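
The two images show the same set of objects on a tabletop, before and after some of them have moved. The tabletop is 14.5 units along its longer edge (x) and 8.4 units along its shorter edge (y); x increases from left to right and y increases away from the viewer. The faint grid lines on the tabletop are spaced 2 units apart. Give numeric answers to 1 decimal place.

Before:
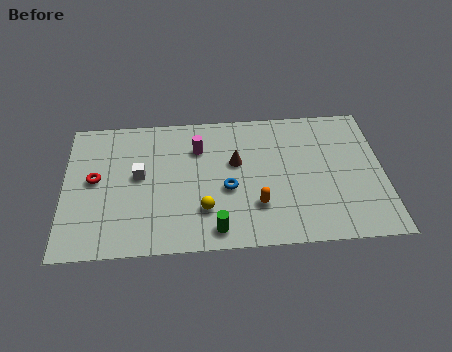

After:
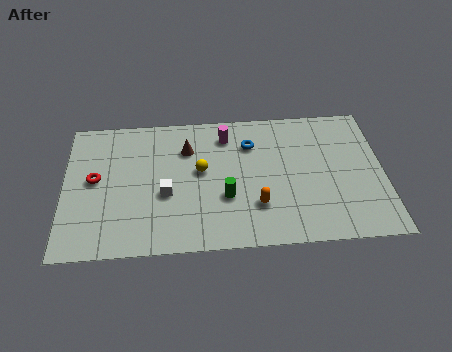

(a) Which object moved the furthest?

the blue torus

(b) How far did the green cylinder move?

2.0

The green cylinder was near (6.8, 1.1) before and (7.3, 3.0) after, so it travelled √(0.5² + 1.9²) ≈ 2.0 units.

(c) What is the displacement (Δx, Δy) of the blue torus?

(1.1, 2.7)

From the two frames, the blue torus sits at roughly (7.4, 3.5) before and (8.5, 6.2) after.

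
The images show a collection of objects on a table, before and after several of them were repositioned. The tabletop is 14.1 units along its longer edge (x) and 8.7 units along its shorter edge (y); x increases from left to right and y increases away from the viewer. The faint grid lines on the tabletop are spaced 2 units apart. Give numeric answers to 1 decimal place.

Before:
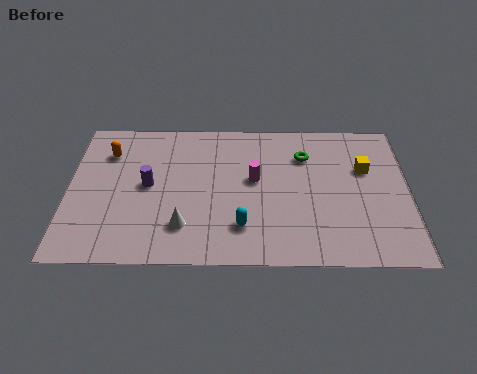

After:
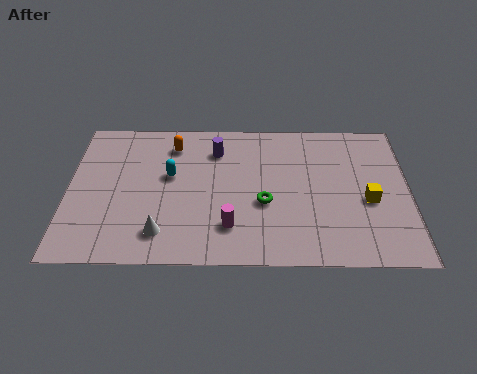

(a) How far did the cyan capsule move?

4.2

From (7.2, 2.1) to (4.2, 5.1), the cyan capsule covered √(3.0² + 3.0²) ≈ 4.2 units.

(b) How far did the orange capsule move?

2.7

From (1.6, 6.5) to (4.3, 7.0), the orange capsule covered √(2.7² + 0.5²) ≈ 2.7 units.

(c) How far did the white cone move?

1.0

The white cone moved from about (4.8, 2.1) to (3.9, 1.7), a distance of √(0.9² + 0.4²) ≈ 1.0.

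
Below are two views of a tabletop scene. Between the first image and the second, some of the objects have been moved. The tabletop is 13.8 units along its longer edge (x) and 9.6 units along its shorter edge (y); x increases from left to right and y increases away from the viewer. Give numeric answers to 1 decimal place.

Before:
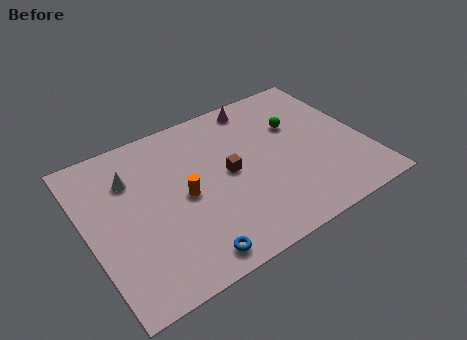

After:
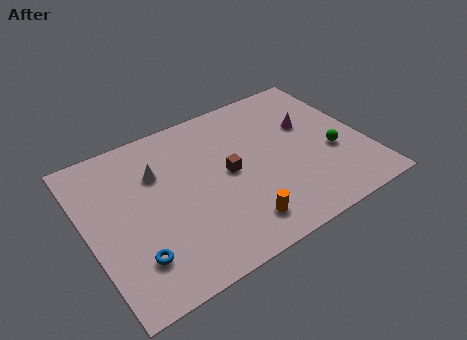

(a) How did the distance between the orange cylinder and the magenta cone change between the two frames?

+0.3

Before: roughly 5.9 units apart; after: 6.2. That's 0.3 units further apart.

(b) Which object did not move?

the brown cube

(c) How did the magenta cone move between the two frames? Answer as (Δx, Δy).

(2.2, -2.5)

The magenta cone started near (9.1, 8.5) and ended near (11.3, 6.0).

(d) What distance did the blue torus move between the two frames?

2.8

The blue torus was near (4.4, 1.1) before and (1.9, 2.3) after, so it travelled √(2.5² + 1.2²) ≈ 2.8 units.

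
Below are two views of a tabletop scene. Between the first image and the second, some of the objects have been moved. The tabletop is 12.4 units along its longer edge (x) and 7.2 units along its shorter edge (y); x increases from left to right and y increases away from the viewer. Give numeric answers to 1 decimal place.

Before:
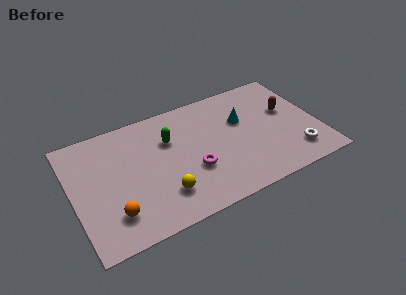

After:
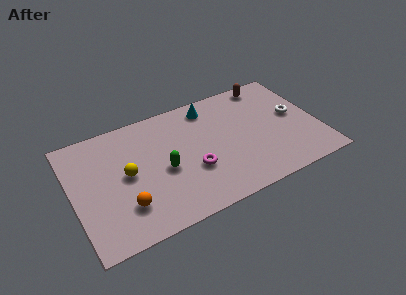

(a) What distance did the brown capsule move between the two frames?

2.2

The brown capsule was near (11.0, 4.3) before and (10.3, 6.4) after, so it travelled √(0.7² + 2.1²) ≈ 2.2 units.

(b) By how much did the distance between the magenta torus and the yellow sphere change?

+1.6

The distance was about 1.8 in the first image and 3.4 in the second, so they moved 1.6 units further apart.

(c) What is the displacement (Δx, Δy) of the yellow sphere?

(-1.6, 1.9)

The yellow sphere was at about (4.3, 1.8) and moved to about (2.7, 3.7).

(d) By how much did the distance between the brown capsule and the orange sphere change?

-0.5

Before: roughly 9.6 units apart; after: 9.1. That's 0.5 units closer together.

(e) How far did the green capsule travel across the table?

1.8

The green capsule moved from about (5.0, 4.9) to (4.5, 3.2), a distance of √(0.5² + 1.7²) ≈ 1.8.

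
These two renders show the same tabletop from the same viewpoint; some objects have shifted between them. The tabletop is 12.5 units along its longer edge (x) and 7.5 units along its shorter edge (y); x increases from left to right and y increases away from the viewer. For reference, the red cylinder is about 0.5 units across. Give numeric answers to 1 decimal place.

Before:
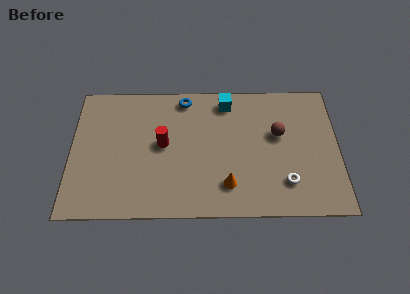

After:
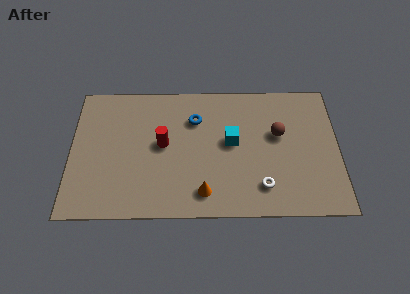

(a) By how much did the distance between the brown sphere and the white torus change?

+0.3

They were about 2.7 units apart before and 3.0 after — 0.3 units further apart.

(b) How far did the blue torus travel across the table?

1.3

The blue torus was near (5.3, 6.6) before and (5.8, 5.4) after, so it travelled √(0.5² + 1.2²) ≈ 1.3 units.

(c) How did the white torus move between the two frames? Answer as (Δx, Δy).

(-1.1, -0.2)

The white torus started near (10.0, 1.8) and ended near (8.9, 1.6).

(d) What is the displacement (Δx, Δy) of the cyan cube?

(0.2, -2.3)

From the two frames, the cyan cube sits at roughly (7.3, 6.4) before and (7.5, 4.1) after.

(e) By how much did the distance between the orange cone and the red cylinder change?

-0.5

Before: roughly 3.8 units apart; after: 3.3. That's 0.5 units closer together.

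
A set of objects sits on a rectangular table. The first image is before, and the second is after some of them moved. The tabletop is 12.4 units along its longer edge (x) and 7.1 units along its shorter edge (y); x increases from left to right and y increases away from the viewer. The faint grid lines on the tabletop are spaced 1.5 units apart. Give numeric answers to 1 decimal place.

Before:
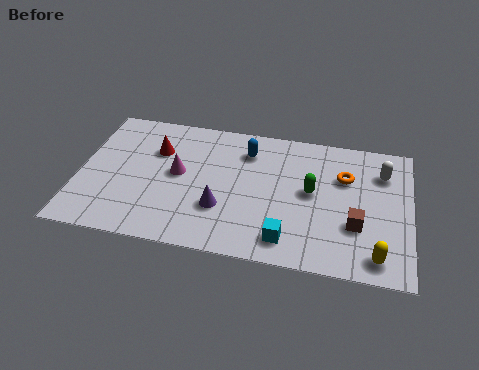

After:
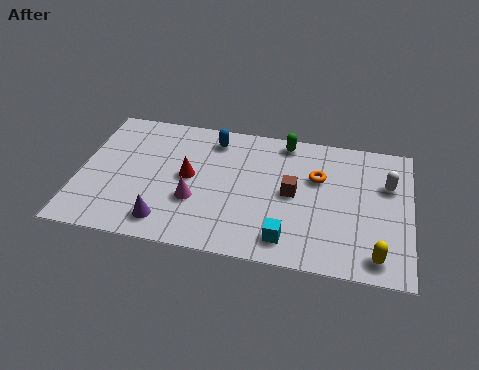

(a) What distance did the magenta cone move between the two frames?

1.5

The magenta cone moved from about (3.7, 3.8) to (4.4, 2.5), a distance of √(0.7² + 1.3²) ≈ 1.5.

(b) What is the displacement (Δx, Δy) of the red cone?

(1.3, -1.2)

The red cone was at about (2.8, 4.9) and moved to about (4.1, 3.7).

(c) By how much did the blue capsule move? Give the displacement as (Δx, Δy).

(-1.3, 0.4)

From the two frames, the blue capsule sits at roughly (6.2, 5.5) before and (4.9, 5.9) after.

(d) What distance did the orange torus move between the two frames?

1.0

From (9.9, 4.8) to (8.9, 4.6), the orange torus covered √(1.0² + 0.2²) ≈ 1.0 units.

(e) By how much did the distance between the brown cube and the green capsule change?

+0.5

They were about 2.2 units apart before and 2.7 after — 0.5 units further apart.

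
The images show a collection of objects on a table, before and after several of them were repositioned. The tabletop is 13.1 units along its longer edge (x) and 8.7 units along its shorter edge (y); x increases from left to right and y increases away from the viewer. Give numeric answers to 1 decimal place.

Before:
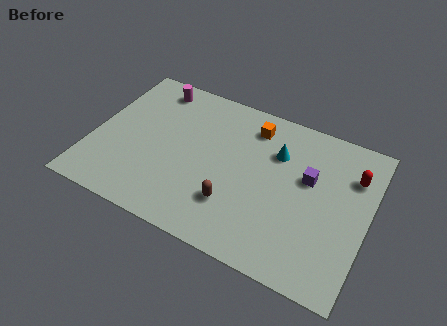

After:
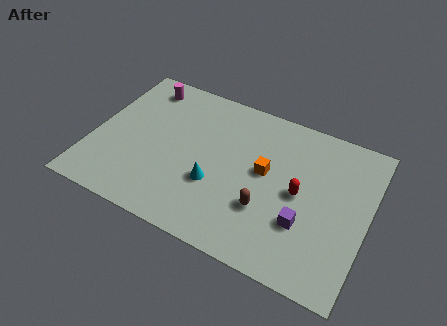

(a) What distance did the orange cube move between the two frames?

2.5

The orange cube moved from about (7.3, 7.1) to (8.2, 4.8), a distance of √(0.9² + 2.3²) ≈ 2.5.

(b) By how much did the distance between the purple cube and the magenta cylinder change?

+1.5

The distance was about 8.1 in the first image and 9.6 in the second, so they moved 1.5 units further apart.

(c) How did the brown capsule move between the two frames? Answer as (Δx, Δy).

(1.5, 0.4)

The brown capsule started near (7.0, 2.4) and ended near (8.5, 2.8).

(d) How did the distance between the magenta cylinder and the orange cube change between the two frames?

+1.9

They were about 4.9 units apart before and 6.8 after — 1.9 units further apart.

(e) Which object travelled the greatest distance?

the cyan cone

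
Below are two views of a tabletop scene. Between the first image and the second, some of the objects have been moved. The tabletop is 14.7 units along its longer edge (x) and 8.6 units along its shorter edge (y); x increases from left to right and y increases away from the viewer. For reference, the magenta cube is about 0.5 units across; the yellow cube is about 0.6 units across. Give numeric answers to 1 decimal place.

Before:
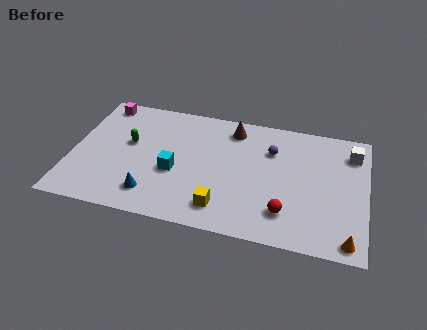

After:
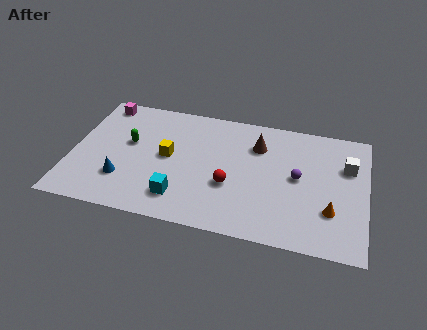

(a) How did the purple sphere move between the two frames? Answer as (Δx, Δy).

(1.4, -1.6)

The purple sphere started near (9.9, 6.1) and ended near (11.3, 4.5).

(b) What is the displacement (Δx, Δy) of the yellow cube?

(-2.9, 2.9)

From the two frames, the yellow cube sits at roughly (7.7, 1.6) before and (4.8, 4.5) after.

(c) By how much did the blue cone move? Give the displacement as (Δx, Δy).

(-1.5, 0.7)

From the two frames, the blue cone sits at roughly (4.2, 1.7) before and (2.7, 2.4) after.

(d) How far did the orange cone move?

1.9

From (13.9, 0.9) to (13.0, 2.6), the orange cone covered √(0.9² + 1.7²) ≈ 1.9 units.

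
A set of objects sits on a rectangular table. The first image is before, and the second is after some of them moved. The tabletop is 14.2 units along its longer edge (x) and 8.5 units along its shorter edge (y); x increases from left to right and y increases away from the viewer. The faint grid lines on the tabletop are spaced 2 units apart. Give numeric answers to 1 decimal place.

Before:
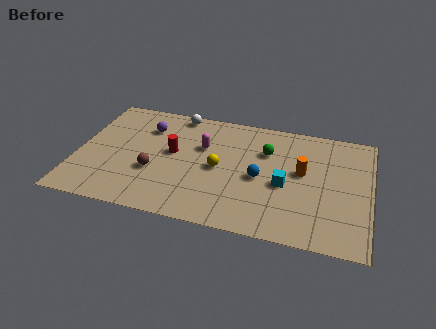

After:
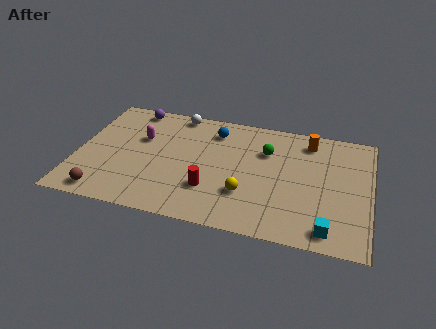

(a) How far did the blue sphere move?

3.8

From (8.9, 3.9) to (6.5, 6.8), the blue sphere covered √(2.4² + 2.9²) ≈ 3.8 units.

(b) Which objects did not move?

the white sphere and the green sphere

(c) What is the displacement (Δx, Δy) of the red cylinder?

(2.0, -2.2)

From the two frames, the red cylinder sits at roughly (4.6, 4.7) before and (6.6, 2.5) after.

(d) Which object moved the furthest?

the blue sphere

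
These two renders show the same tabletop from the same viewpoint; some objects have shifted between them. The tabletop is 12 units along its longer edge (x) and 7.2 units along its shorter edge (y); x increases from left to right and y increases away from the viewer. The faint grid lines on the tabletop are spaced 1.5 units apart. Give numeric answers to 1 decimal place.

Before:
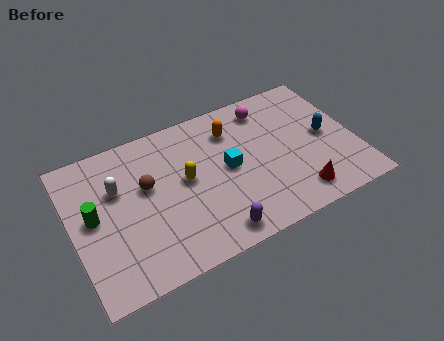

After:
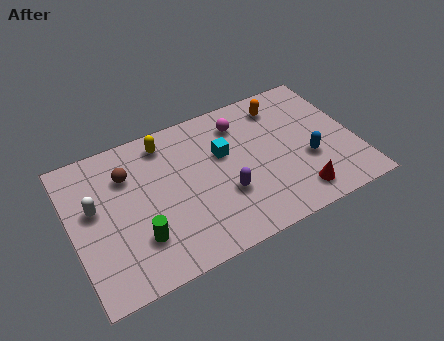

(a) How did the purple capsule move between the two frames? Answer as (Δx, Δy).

(0.7, 1.6)

The purple capsule was at about (5.6, 0.9) and moved to about (6.3, 2.5).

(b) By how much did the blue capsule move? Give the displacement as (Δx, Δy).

(-0.9, -0.9)

From the two frames, the blue capsule sits at roughly (10.8, 3.6) before and (9.9, 2.7) after.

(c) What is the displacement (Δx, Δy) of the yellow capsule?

(-0.6, 2.2)

From the two frames, the yellow capsule sits at roughly (4.8, 3.9) before and (4.2, 6.1) after.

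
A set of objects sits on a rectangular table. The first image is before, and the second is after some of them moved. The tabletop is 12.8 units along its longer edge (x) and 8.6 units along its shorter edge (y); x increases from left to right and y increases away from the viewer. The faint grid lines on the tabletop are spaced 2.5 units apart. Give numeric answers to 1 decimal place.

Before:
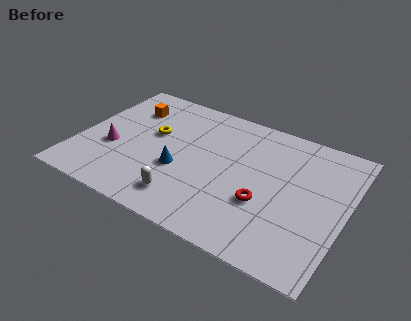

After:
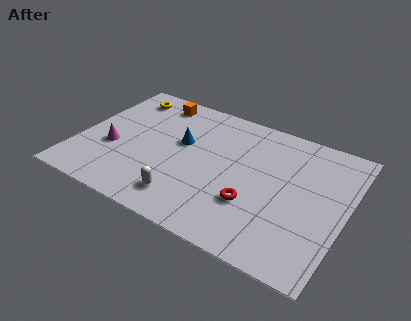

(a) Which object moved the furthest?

the yellow torus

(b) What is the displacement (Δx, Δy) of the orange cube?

(1.1, 1.0)

The orange cube was at about (2.0, 6.4) and moved to about (3.1, 7.4).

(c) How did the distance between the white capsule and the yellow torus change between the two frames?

+2.7

The distance was about 4.1 in the first image and 6.8 in the second, so they moved 2.7 units further apart.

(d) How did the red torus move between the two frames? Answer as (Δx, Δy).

(-0.5, -0.3)

The red torus started near (9.1, 3.1) and ended near (8.6, 2.8).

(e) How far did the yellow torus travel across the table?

2.8

The yellow torus moved from about (3.4, 5.1) to (1.6, 7.2), a distance of √(1.8² + 2.1²) ≈ 2.8.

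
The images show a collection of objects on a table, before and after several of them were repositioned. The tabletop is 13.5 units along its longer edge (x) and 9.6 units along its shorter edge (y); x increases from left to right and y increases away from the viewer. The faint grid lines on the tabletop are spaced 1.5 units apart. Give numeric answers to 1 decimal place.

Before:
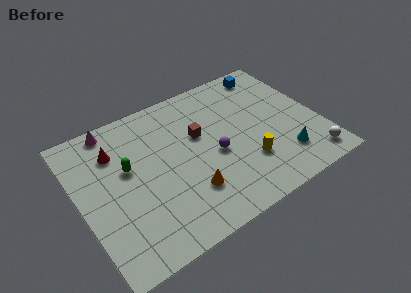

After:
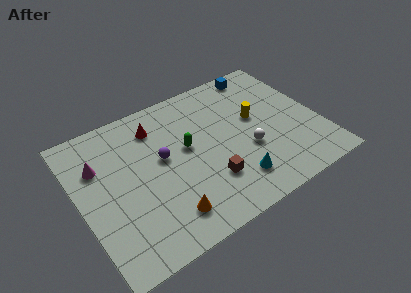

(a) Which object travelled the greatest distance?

the white sphere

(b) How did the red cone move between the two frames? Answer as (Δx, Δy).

(2.4, 0.5)

The red cone started near (2.3, 7.1) and ended near (4.7, 7.6).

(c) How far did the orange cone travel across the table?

1.6

The orange cone was near (5.7, 2.6) before and (4.3, 1.8) after, so it travelled √(1.4² + 0.8²) ≈ 1.6 units.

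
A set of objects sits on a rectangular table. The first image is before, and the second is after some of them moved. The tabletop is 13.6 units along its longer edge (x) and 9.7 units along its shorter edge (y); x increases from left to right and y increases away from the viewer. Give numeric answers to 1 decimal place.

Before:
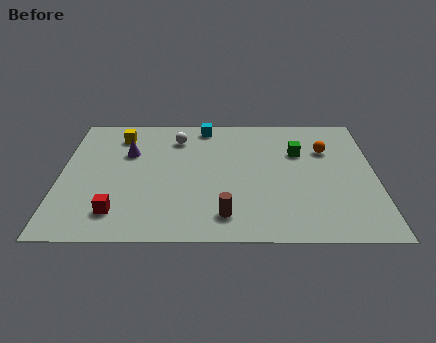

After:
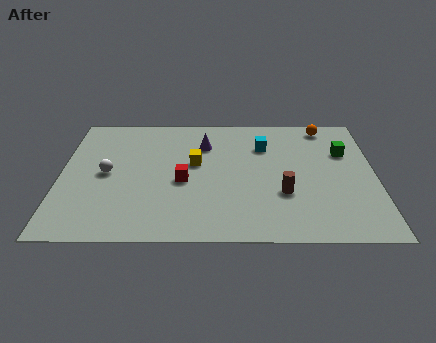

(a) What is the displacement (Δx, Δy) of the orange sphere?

(0.0, 1.9)

The orange sphere was at about (11.5, 6.7) and moved to about (11.5, 8.6).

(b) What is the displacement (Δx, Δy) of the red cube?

(2.8, 2.3)

The red cube was at about (2.5, 1.9) and moved to about (5.3, 4.2).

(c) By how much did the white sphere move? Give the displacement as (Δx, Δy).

(-3.0, -2.8)

The white sphere was at about (5.0, 7.6) and moved to about (2.0, 4.8).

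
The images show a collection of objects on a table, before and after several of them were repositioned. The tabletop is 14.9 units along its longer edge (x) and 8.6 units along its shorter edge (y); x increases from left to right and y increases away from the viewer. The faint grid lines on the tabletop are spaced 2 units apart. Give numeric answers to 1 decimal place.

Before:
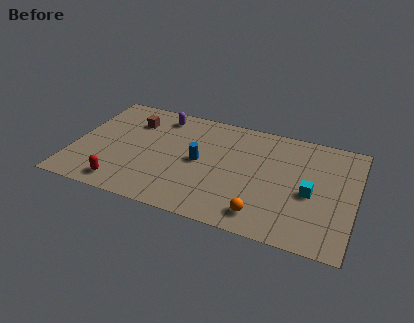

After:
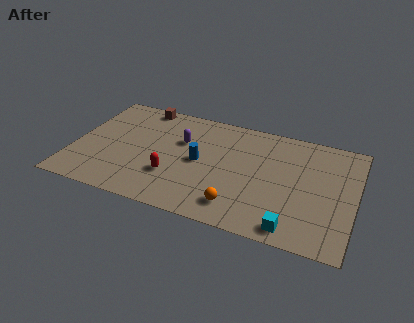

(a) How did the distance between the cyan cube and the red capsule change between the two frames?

-3.3

Before: roughly 10.0 units apart; after: 6.7. That's 3.3 units closer together.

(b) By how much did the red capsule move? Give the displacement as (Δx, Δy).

(2.5, 1.5)

From the two frames, the red capsule sits at roughly (2.9, 1.2) before and (5.4, 2.7) after.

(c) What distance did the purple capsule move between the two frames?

2.1

The purple capsule moved from about (4.3, 7.3) to (5.6, 5.6), a distance of √(1.3² + 1.7²) ≈ 2.1.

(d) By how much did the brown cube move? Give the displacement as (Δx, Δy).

(0.3, 1.4)

The brown cube started near (2.9, 6.4) and ended near (3.2, 7.8).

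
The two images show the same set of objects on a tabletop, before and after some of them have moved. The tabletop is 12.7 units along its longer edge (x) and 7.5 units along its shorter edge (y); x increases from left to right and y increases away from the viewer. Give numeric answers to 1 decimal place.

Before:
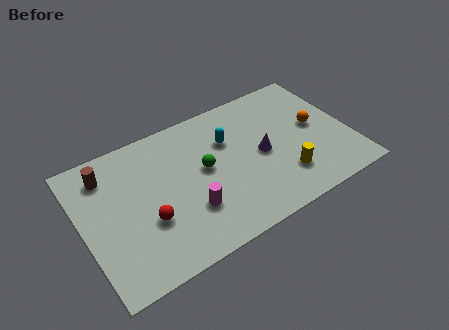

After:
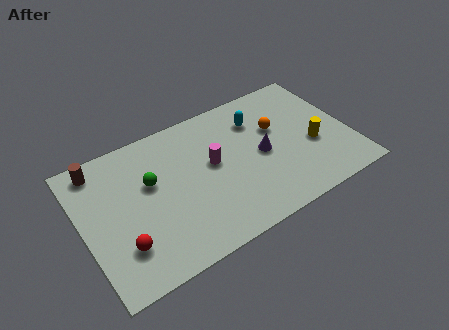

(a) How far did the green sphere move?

2.5

From (5.8, 4.1) to (3.3, 4.6), the green sphere covered √(2.5² + 0.5²) ≈ 2.5 units.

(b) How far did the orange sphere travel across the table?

1.9

The orange sphere was near (11.2, 4.0) before and (9.4, 4.7) after, so it travelled √(1.8² + 0.7²) ≈ 1.9 units.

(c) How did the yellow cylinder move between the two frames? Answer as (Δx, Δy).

(1.6, 1.1)

The yellow cylinder started near (9.3, 1.9) and ended near (10.9, 3.0).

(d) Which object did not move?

the purple cone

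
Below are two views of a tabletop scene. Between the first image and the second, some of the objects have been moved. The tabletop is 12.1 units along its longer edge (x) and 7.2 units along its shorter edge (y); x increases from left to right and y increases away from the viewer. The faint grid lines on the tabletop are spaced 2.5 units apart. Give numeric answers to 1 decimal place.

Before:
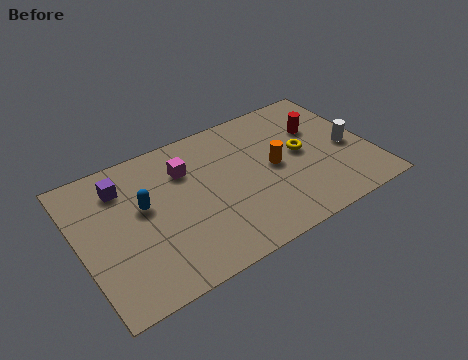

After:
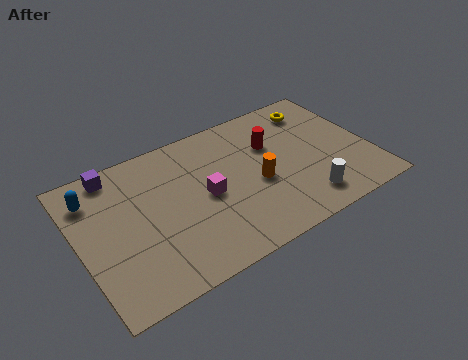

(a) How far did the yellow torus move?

2.3

The yellow torus moved from about (9.3, 3.8) to (10.3, 5.9), a distance of √(1.0² + 2.1²) ≈ 2.3.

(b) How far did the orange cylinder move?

0.9

The orange cylinder moved from about (8.1, 3.6) to (7.3, 3.1), a distance of √(0.8² + 0.5²) ≈ 0.9.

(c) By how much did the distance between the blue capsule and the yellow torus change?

+2.9

Before: roughly 6.6 units apart; after: 9.5. That's 2.9 units further apart.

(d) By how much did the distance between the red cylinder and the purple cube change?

-1.6

Before: roughly 8.2 units apart; after: 6.6. That's 1.6 units closer together.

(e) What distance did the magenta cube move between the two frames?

1.8

The magenta cube was near (4.6, 5.2) before and (5.2, 3.5) after, so it travelled √(0.6² + 1.7²) ≈ 1.8 units.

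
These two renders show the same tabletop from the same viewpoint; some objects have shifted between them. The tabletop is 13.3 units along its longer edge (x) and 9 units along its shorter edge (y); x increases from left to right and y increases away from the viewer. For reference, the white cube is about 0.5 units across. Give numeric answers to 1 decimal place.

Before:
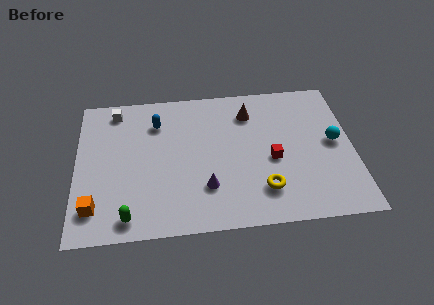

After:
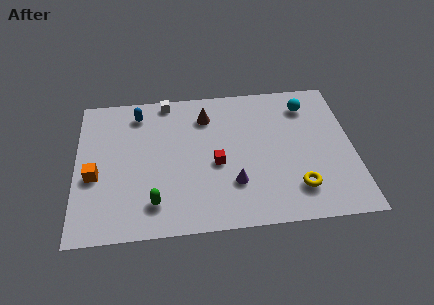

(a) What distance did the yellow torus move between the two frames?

1.6

The yellow torus was near (8.9, 2.1) before and (10.5, 2.0) after, so it travelled √(1.6² + 0.1²) ≈ 1.6 units.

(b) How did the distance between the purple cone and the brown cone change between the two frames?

-0.4

The distance was about 5.0 in the first image and 4.6 in the second, so they moved 0.4 units closer together.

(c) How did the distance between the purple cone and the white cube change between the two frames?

-0.4

The distance was about 6.8 in the first image and 6.4 in the second, so they moved 0.4 units closer together.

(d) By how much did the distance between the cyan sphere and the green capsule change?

-1.3

The distance was about 10.5 in the first image and 9.2 in the second, so they moved 1.3 units closer together.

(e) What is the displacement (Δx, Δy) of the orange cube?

(0.0, 1.9)

The orange cube started near (0.9, 1.8) and ended near (0.9, 3.7).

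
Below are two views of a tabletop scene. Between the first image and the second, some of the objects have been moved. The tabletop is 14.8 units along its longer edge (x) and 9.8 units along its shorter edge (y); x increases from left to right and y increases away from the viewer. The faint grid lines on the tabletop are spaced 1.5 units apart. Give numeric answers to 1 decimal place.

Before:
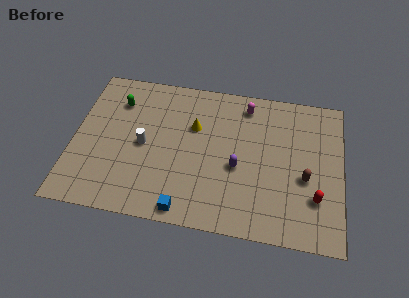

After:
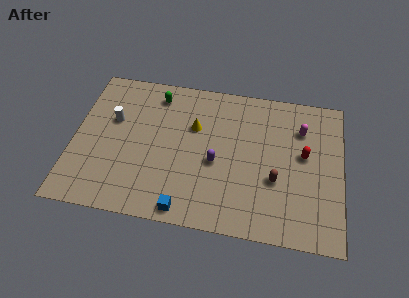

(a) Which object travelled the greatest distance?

the magenta capsule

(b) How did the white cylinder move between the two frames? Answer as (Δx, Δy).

(-1.8, 1.4)

From the two frames, the white cylinder sits at roughly (3.9, 4.7) before and (2.1, 6.1) after.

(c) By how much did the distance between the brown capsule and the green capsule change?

-2.8

They were about 11.0 units apart before and 8.2 after — 2.8 units closer together.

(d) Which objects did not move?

the blue cube and the yellow cone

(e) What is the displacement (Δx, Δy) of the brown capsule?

(-1.6, -0.4)

From the two frames, the brown capsule sits at roughly (12.8, 4.0) before and (11.2, 3.6) after.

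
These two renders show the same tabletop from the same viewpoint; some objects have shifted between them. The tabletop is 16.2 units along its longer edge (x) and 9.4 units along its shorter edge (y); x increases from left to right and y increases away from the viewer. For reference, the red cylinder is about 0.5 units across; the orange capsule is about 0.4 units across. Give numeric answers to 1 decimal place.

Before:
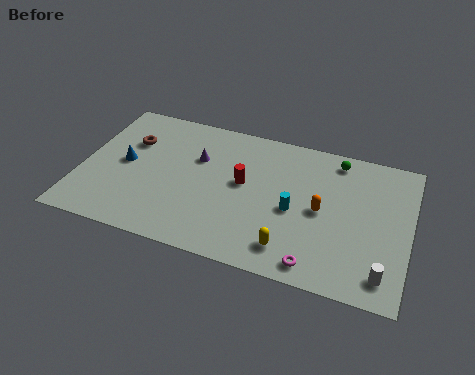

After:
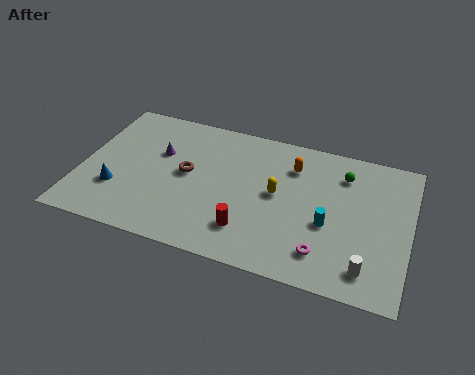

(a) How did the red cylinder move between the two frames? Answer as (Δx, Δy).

(0.5, -3.0)

The red cylinder started near (8.0, 5.2) and ended near (8.5, 2.2).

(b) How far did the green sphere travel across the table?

1.0

The green sphere was near (12.4, 8.2) before and (12.8, 7.3) after, so it travelled √(0.4² + 0.9²) ≈ 1.0 units.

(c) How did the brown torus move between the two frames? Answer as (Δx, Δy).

(3.0, -1.4)

The brown torus started near (2.2, 6.4) and ended near (5.2, 5.0).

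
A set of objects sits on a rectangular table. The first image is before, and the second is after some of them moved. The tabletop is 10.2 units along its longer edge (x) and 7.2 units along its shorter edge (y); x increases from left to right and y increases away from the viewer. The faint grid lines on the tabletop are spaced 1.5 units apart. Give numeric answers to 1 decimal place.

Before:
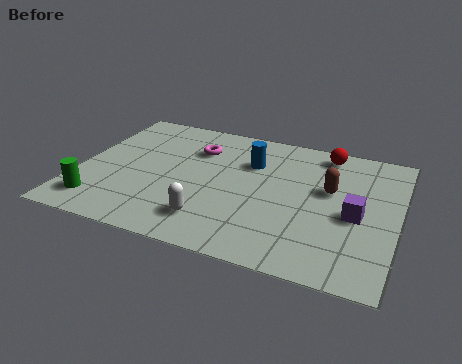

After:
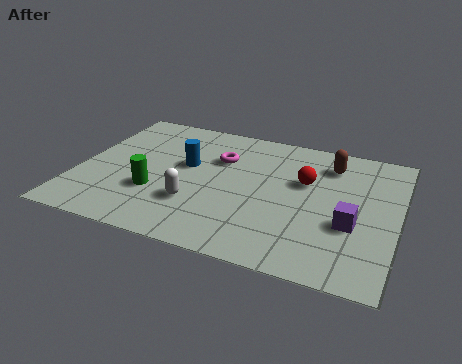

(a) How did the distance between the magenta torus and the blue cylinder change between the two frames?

-0.6

The distance was about 1.8 in the first image and 1.2 in the second, so they moved 0.6 units closer together.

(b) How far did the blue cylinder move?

2.2

From (5.4, 5.0) to (3.4, 4.2), the blue cylinder covered √(2.0² + 0.8²) ≈ 2.2 units.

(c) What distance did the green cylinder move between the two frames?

2.0

From (0.9, 1.3) to (2.6, 2.4), the green cylinder covered √(1.7² + 1.1²) ≈ 2.0 units.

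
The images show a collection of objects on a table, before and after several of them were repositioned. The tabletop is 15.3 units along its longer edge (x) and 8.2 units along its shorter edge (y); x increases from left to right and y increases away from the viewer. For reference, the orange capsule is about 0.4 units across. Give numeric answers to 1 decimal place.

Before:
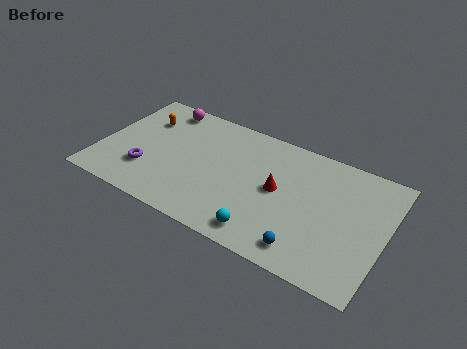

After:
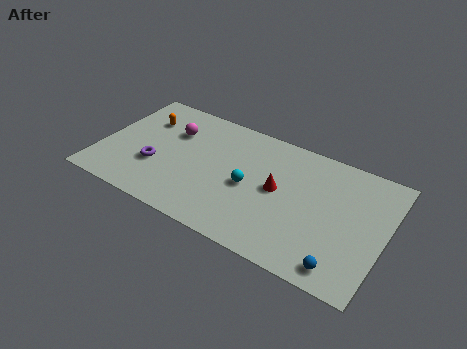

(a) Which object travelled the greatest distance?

the cyan sphere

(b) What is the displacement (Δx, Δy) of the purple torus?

(0.4, 0.5)

The purple torus started near (2.7, 2.4) and ended near (3.1, 2.9).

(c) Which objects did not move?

the orange capsule and the red cone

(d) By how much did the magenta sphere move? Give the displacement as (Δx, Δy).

(0.8, -1.5)

The magenta sphere started near (2.8, 7.2) and ended near (3.6, 5.7).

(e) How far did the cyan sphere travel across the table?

2.9

From (9.3, 1.2) to (8.1, 3.8), the cyan sphere covered √(1.2² + 2.6²) ≈ 2.9 units.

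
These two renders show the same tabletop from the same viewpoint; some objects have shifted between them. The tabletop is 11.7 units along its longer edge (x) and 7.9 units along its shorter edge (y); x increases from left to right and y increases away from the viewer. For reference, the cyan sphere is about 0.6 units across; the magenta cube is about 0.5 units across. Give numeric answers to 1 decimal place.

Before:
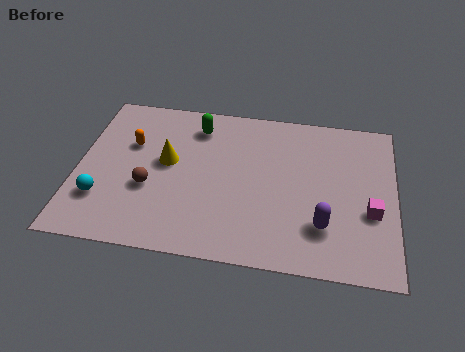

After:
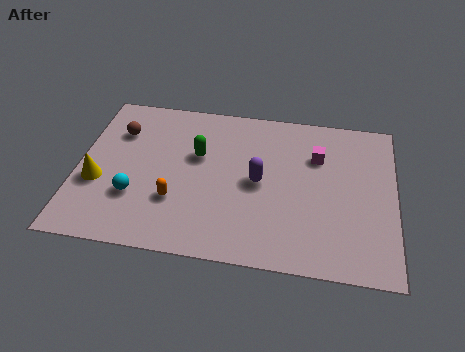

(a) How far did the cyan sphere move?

1.2

From (1.0, 2.2) to (2.2, 2.5), the cyan sphere covered √(1.2² + 0.3²) ≈ 1.2 units.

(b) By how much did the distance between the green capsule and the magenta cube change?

-2.9

They were about 7.3 units apart before and 4.4 after — 2.9 units closer together.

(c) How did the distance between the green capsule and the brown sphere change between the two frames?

-0.7

Before: roughly 3.8 units apart; after: 3.1. That's 0.7 units closer together.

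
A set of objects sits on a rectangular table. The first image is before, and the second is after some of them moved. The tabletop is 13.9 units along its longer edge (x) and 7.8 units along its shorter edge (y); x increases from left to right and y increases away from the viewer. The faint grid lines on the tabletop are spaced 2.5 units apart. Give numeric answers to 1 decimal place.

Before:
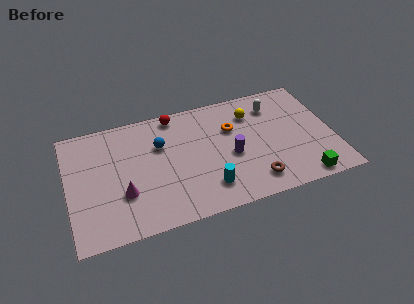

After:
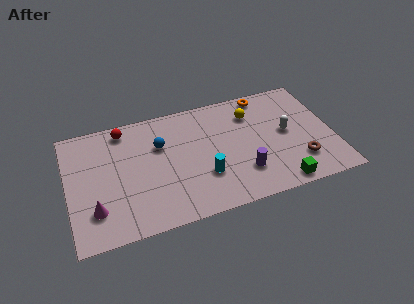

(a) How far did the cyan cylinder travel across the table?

0.8

The cyan cylinder was near (7.1, 1.7) before and (7.0, 2.5) after, so it travelled √(0.1² + 0.8²) ≈ 0.8 units.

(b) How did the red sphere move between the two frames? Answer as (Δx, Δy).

(-2.7, -0.2)

The red sphere was at about (5.8, 7.0) and moved to about (3.1, 6.8).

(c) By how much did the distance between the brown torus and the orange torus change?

+1.3

They were about 3.9 units apart before and 5.2 after — 1.3 units further apart.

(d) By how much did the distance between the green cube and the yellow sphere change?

-0.4

They were about 5.6 units apart before and 5.2 after — 0.4 units closer together.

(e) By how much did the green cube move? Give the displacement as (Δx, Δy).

(-1.2, 0.0)

From the two frames, the green cube sits at roughly (12.0, 0.8) before and (10.8, 0.8) after.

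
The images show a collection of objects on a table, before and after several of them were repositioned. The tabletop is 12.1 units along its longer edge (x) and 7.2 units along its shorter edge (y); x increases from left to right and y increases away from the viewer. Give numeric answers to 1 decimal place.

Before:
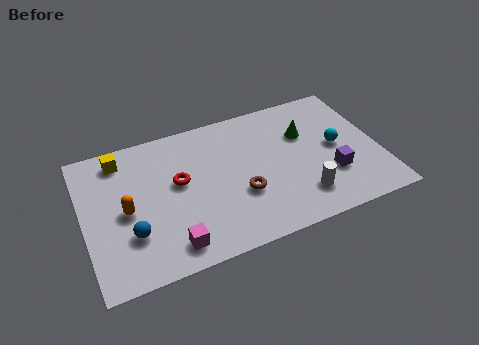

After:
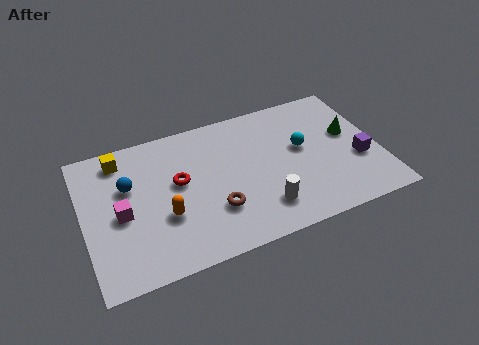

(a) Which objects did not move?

the yellow cube and the red torus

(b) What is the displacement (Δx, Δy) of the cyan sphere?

(-1.4, 0.4)

From the two frames, the cyan sphere sits at roughly (10.4, 3.7) before and (9.0, 4.1) after.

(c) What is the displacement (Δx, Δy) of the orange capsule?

(1.5, -0.8)

The orange capsule was at about (1.7, 3.4) and moved to about (3.2, 2.6).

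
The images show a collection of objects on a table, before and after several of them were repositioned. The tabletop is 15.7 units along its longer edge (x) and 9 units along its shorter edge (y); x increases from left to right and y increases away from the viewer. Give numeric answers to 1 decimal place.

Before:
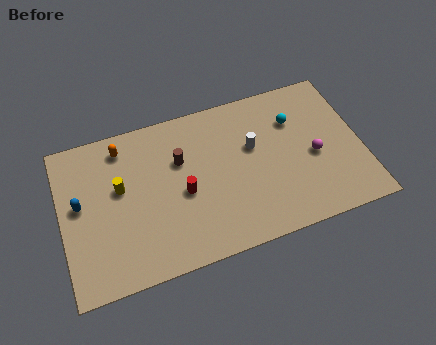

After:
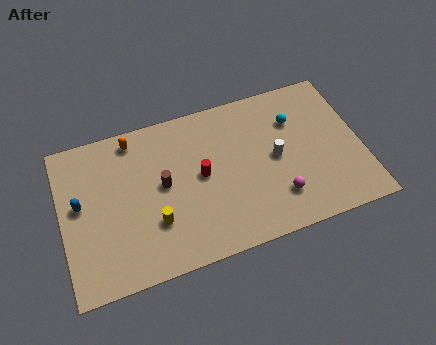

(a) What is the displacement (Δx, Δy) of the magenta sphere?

(-2.1, -1.8)

From the two frames, the magenta sphere sits at roughly (13.2, 4.0) before and (11.1, 2.2) after.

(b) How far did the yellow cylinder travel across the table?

3.0

From (3.1, 5.3) to (4.7, 2.8), the yellow cylinder covered √(1.6² + 2.5²) ≈ 3.0 units.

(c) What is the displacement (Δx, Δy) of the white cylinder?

(1.1, -1.0)

The white cylinder was at about (10.1, 5.5) and moved to about (11.2, 4.5).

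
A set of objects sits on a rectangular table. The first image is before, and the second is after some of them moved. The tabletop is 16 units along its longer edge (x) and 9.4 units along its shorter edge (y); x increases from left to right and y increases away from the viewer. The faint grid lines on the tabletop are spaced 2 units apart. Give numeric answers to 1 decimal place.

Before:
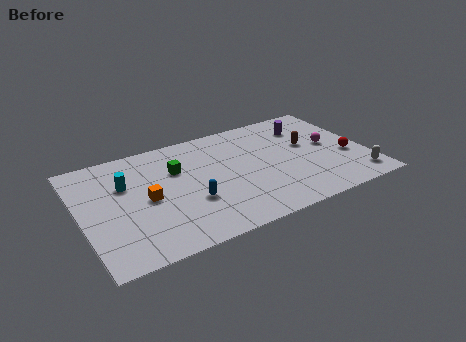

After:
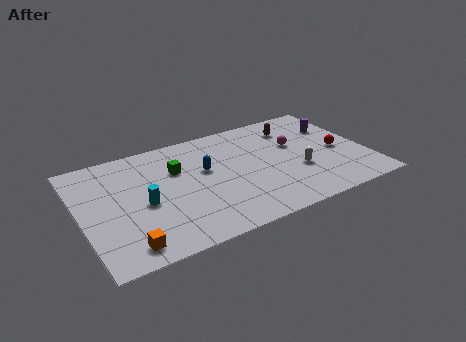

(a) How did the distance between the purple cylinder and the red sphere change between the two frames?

-1.7

Before: roughly 4.0 units apart; after: 2.3. That's 1.7 units closer together.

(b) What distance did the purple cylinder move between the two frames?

1.7

The purple cylinder moved from about (13.1, 7.2) to (14.7, 6.6), a distance of √(1.6² + 0.6²) ≈ 1.7.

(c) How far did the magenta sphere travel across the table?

2.1

The magenta sphere moved from about (14.1, 5.0) to (12.2, 5.8), a distance of √(1.9² + 0.8²) ≈ 2.1.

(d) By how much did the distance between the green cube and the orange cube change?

+3.4

They were about 2.6 units apart before and 6.0 after — 3.4 units further apart.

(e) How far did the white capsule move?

3.6

The white capsule moved from about (15.1, 1.5) to (12.0, 3.4), a distance of √(3.1² + 1.9²) ≈ 3.6.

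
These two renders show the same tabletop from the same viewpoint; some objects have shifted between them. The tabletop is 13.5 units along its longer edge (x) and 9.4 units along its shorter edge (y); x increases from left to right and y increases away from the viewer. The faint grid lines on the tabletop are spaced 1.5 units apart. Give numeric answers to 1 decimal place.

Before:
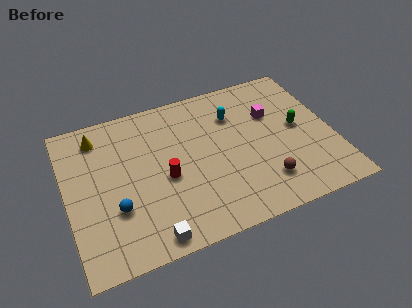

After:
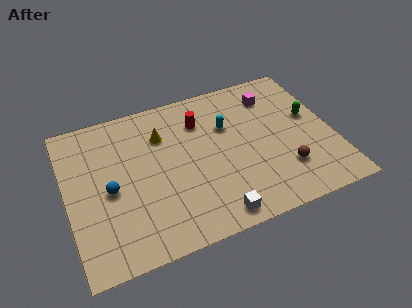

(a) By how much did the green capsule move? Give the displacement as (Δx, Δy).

(0.7, 0.5)

From the two frames, the green capsule sits at roughly (11.8, 4.9) before and (12.5, 5.4) after.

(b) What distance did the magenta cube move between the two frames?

1.2

From (10.6, 6.2) to (10.8, 7.4), the magenta cube covered √(0.2² + 1.2²) ≈ 1.2 units.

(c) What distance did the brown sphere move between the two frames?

1.2

From (9.7, 2.1) to (10.8, 2.5), the brown sphere covered √(1.1² + 0.4²) ≈ 1.2 units.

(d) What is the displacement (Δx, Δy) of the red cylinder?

(2.1, 2.9)

From the two frames, the red cylinder sits at roughly (4.9, 4.1) before and (7.0, 7.0) after.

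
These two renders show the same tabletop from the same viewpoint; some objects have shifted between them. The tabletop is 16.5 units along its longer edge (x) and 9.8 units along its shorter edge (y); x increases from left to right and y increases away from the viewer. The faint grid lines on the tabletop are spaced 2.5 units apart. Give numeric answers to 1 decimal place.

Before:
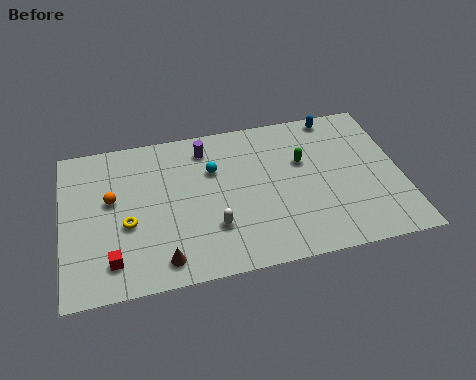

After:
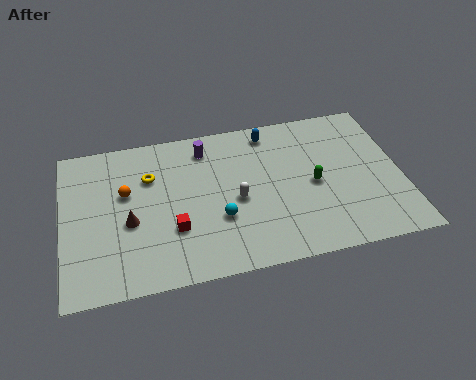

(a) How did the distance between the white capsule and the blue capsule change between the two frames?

-4.3

The distance was about 8.8 in the first image and 4.5 in the second, so they moved 4.3 units closer together.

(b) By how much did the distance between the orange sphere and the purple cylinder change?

-0.8

The distance was about 5.3 in the first image and 4.5 in the second, so they moved 0.8 units closer together.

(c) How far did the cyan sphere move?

3.2

From (7.4, 6.6) to (7.5, 3.4), the cyan sphere covered √(0.1² + 3.2²) ≈ 3.2 units.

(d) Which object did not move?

the purple cylinder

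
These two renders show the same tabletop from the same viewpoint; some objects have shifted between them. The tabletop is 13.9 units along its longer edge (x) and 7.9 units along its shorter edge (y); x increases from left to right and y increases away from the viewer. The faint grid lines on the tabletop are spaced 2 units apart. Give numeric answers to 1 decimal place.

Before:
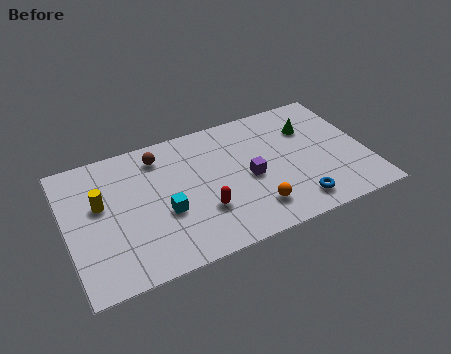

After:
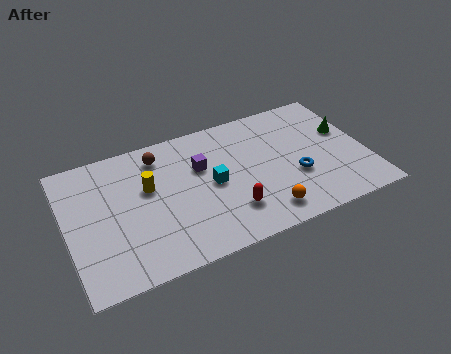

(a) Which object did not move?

the brown sphere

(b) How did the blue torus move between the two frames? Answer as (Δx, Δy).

(0.2, 1.6)

The blue torus started near (10.3, 1.3) and ended near (10.5, 2.9).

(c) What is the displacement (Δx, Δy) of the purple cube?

(-2.1, 1.5)

The purple cube was at about (8.4, 3.6) and moved to about (6.3, 5.1).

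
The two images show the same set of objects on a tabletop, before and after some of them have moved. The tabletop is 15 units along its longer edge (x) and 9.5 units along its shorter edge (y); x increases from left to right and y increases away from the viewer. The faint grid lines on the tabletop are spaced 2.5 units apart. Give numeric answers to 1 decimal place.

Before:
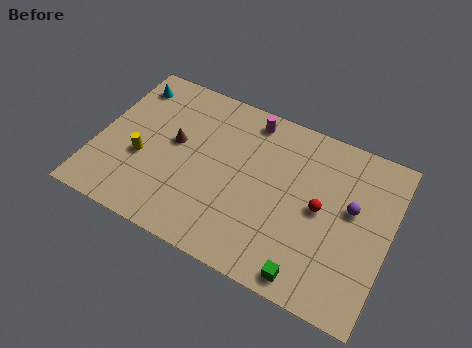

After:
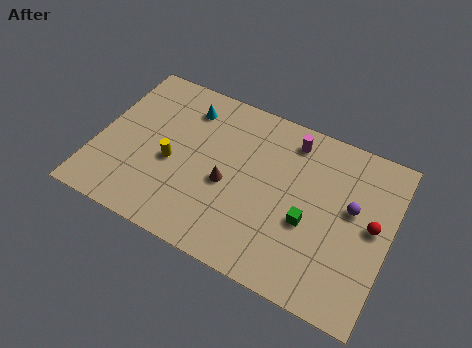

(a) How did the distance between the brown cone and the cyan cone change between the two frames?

+0.6

The distance was about 3.8 in the first image and 4.4 in the second, so they moved 0.6 units further apart.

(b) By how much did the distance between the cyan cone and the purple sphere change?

-3.1

The distance was about 12.1 in the first image and 9.0 in the second, so they moved 3.1 units closer together.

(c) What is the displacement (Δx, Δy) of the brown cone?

(2.9, -1.2)

The brown cone was at about (3.9, 5.3) and moved to about (6.8, 4.1).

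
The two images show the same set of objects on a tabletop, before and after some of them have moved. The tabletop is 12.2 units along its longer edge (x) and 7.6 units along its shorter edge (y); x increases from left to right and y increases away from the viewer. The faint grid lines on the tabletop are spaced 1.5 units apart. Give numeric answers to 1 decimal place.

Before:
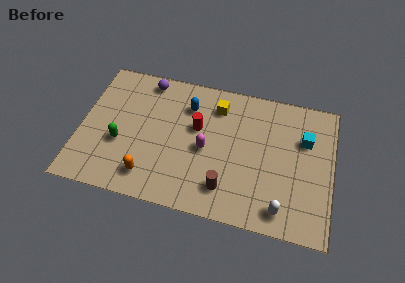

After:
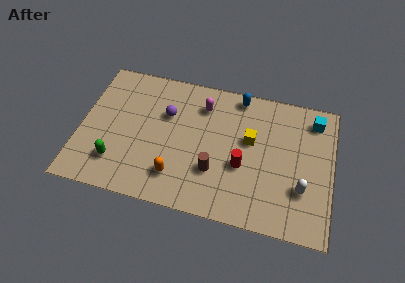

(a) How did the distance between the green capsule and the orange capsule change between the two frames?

+0.8

The distance was about 2.1 in the first image and 2.9 in the second, so they moved 0.8 units further apart.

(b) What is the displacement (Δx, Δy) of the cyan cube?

(0.4, 1.2)

From the two frames, the cyan cube sits at roughly (10.8, 5.1) before and (11.2, 6.3) after.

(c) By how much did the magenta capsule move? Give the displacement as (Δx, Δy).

(-0.3, 2.4)

The magenta capsule was at about (6.1, 3.5) and moved to about (5.8, 5.9).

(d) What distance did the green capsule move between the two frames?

1.1

From (2.0, 2.9) to (1.9, 1.8), the green capsule covered √(0.1² + 1.1²) ≈ 1.1 units.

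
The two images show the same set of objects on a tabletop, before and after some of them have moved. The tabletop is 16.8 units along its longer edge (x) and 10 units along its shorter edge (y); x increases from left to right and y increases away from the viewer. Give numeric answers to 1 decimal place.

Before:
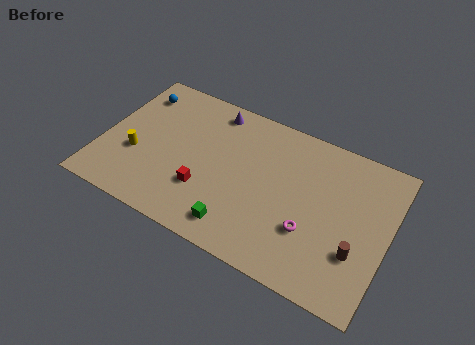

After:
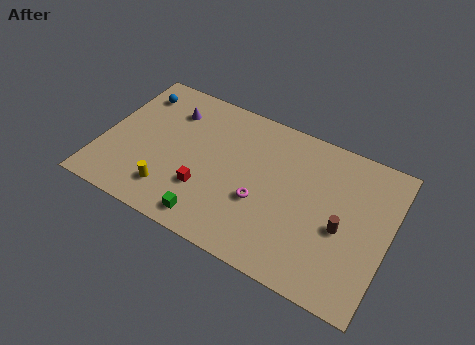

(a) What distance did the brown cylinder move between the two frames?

1.5

From (15.2, 3.2) to (14.2, 4.3), the brown cylinder covered √(1.0² + 1.1²) ≈ 1.5 units.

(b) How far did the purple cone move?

2.6

The purple cone moved from about (6.0, 8.7) to (3.6, 7.6), a distance of √(2.4² + 1.1²) ≈ 2.6.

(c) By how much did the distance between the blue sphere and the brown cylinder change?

-1.3

The distance was about 14.6 in the first image and 13.3 in the second, so they moved 1.3 units closer together.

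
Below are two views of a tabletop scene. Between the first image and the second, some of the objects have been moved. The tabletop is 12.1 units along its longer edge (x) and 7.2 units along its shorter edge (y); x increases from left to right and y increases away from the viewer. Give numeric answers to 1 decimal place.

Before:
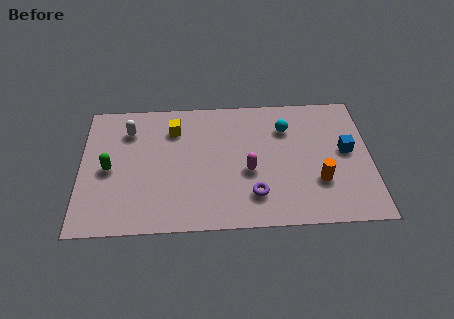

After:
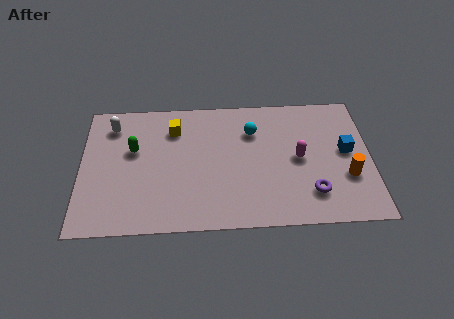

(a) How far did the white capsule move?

0.8

The white capsule was near (2.0, 5.5) before and (1.3, 5.8) after, so it travelled √(0.7² + 0.3²) ≈ 0.8 units.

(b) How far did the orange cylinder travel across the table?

1.2

The orange cylinder was near (9.9, 2.3) before and (11.1, 2.5) after, so it travelled √(1.2² + 0.2²) ≈ 1.2 units.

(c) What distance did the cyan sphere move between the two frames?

1.4

The cyan sphere moved from about (8.6, 5.3) to (7.2, 5.2), a distance of √(1.4² + 0.1²) ≈ 1.4.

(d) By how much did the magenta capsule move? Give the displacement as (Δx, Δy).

(2.1, 0.6)

The magenta capsule was at about (7.0, 3.0) and moved to about (9.1, 3.6).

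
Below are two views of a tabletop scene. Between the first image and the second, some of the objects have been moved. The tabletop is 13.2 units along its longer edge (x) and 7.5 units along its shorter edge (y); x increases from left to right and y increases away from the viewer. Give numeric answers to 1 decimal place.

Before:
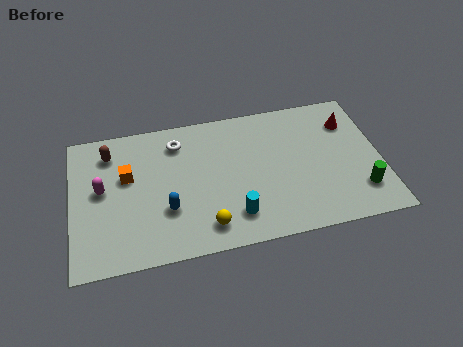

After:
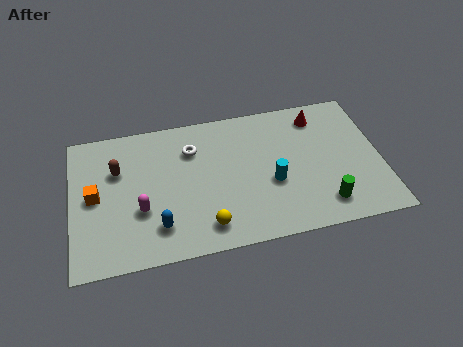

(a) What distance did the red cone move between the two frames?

1.4

From (12.0, 5.6) to (10.7, 6.2), the red cone covered √(1.3² + 0.6²) ≈ 1.4 units.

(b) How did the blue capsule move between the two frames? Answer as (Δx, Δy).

(-0.4, -0.8)

The blue capsule started near (4.0, 2.5) and ended near (3.6, 1.7).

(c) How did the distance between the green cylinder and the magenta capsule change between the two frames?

-3.3

They were about 11.1 units apart before and 7.8 after — 3.3 units closer together.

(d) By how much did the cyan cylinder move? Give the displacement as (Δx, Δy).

(1.7, 1.4)

From the two frames, the cyan cylinder sits at roughly (6.8, 1.6) before and (8.5, 3.0) after.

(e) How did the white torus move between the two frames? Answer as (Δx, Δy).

(0.6, -0.5)

The white torus started near (4.6, 6.0) and ended near (5.2, 5.5).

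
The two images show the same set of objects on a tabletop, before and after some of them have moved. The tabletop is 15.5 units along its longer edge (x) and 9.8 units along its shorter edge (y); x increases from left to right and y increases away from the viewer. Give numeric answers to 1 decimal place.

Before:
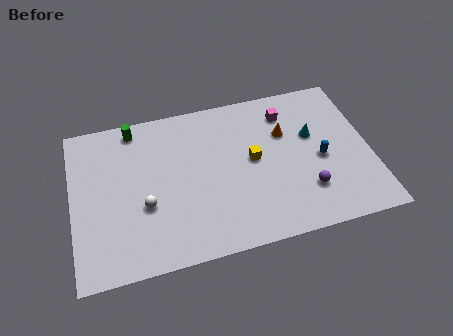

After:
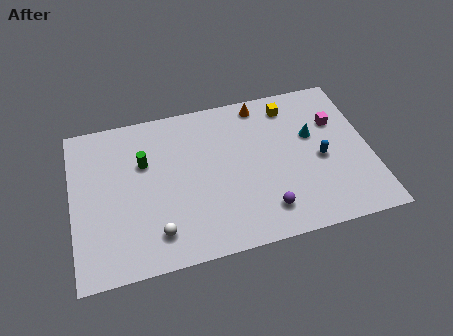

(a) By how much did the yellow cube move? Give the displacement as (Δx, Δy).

(2.2, 3.0)

The yellow cube started near (9.4, 5.2) and ended near (11.6, 8.2).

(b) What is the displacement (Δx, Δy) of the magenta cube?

(2.5, -1.2)

From the two frames, the magenta cube sits at roughly (11.4, 7.8) before and (13.9, 6.6) after.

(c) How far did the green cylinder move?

2.3

The green cylinder was near (3.4, 8.7) before and (3.8, 6.4) after, so it travelled √(0.4² + 2.3²) ≈ 2.3 units.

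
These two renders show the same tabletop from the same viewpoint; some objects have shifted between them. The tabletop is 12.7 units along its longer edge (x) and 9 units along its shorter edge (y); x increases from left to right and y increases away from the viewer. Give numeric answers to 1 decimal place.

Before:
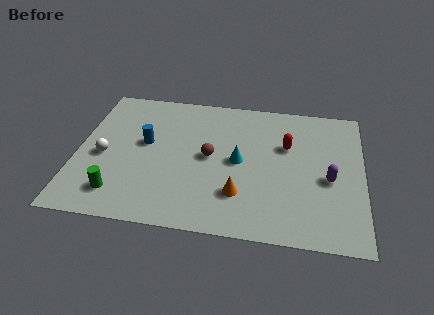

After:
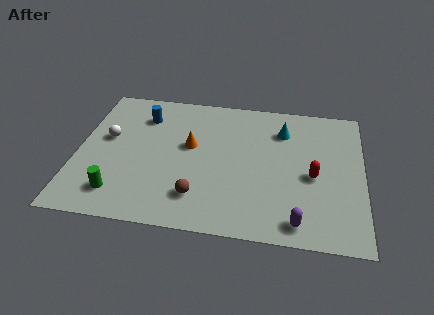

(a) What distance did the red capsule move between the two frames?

2.2

The red capsule was near (9.3, 5.8) before and (10.5, 4.0) after, so it travelled √(1.2² + 1.8²) ≈ 2.2 units.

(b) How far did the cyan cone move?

3.0

The cyan cone was near (7.2, 4.5) before and (9.1, 6.8) after, so it travelled √(1.9² + 2.3²) ≈ 3.0 units.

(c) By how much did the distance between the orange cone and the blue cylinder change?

-2.3

Before: roughly 5.1 units apart; after: 2.8. That's 2.3 units closer together.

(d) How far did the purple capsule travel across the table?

3.1

From (11.2, 3.9) to (9.9, 1.1), the purple capsule covered √(1.3² + 2.8²) ≈ 3.1 units.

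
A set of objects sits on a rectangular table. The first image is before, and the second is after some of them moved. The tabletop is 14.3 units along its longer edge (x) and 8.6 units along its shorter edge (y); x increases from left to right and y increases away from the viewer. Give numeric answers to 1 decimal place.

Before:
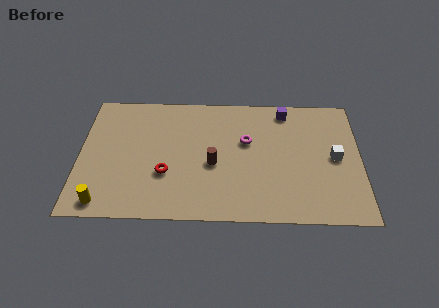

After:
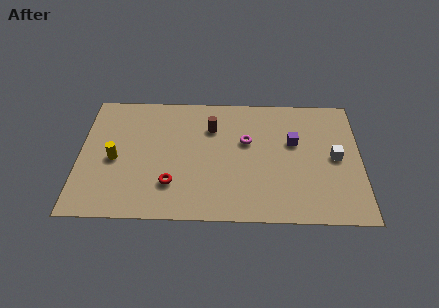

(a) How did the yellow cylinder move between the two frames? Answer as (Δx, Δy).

(0.5, 2.9)

The yellow cylinder was at about (1.3, 1.0) and moved to about (1.8, 3.9).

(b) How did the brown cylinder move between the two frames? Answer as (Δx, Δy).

(-0.1, 2.5)

The brown cylinder was at about (6.8, 3.7) and moved to about (6.7, 6.2).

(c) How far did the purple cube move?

2.2

From (10.5, 7.5) to (10.9, 5.3), the purple cube covered √(0.4² + 2.2²) ≈ 2.2 units.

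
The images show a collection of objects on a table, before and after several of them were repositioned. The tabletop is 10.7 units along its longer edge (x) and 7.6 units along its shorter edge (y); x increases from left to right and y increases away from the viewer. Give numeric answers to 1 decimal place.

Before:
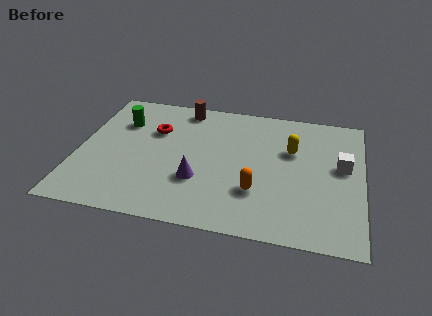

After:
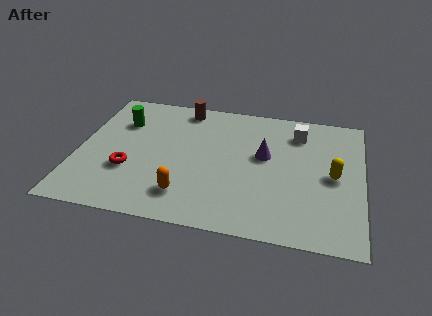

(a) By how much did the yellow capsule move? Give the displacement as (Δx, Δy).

(1.6, -1.2)

The yellow capsule started near (8.0, 4.9) and ended near (9.6, 3.7).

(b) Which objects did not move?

the green cylinder and the brown cylinder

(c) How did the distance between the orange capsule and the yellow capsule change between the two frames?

+2.9

The distance was about 2.9 in the first image and 5.8 in the second, so they moved 2.9 units further apart.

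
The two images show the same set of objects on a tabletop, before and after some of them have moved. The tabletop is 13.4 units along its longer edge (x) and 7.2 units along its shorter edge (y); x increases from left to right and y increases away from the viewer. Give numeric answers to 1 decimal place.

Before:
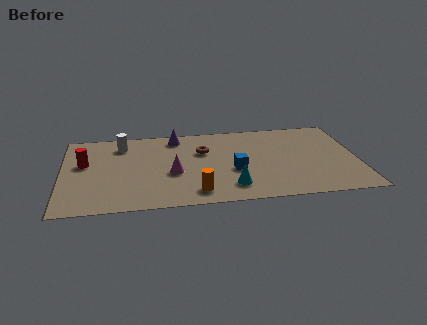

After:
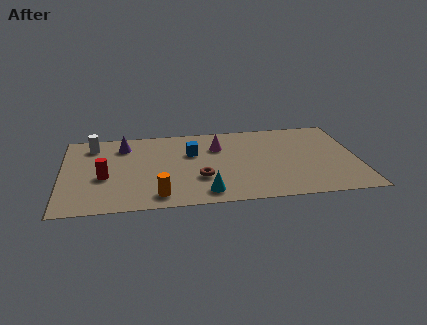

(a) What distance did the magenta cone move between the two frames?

3.0

From (5.0, 3.0) to (7.1, 5.1), the magenta cone covered √(2.1² + 2.1²) ≈ 3.0 units.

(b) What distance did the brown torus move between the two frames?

2.4

The brown torus moved from about (6.4, 4.8) to (6.2, 2.4), a distance of √(0.2² + 2.4²) ≈ 2.4.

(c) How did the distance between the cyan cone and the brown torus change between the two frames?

-2.2

Before: roughly 3.5 units apart; after: 1.3. That's 2.2 units closer together.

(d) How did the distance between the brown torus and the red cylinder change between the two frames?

-1.1

The distance was about 5.4 in the first image and 4.3 in the second, so they moved 1.1 units closer together.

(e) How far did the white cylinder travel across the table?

1.3

The white cylinder moved from about (2.7, 5.8) to (1.4, 5.9), a distance of √(1.3² + 0.1²) ≈ 1.3.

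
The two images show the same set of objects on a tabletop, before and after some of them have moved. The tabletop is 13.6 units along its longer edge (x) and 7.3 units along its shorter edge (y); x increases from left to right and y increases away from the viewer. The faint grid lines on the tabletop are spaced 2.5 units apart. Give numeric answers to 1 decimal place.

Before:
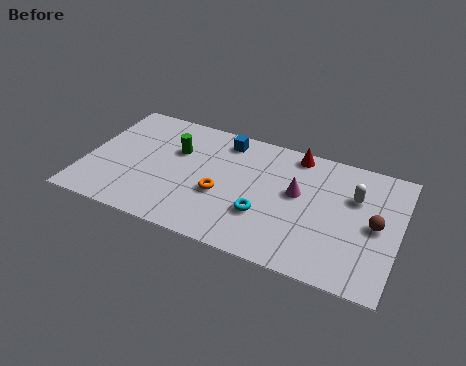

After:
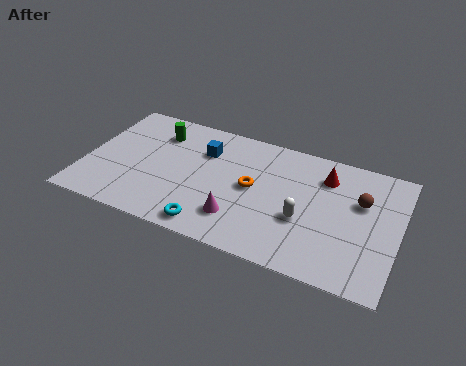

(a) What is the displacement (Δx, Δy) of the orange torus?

(1.3, 0.9)

From the two frames, the orange torus sits at roughly (6.0, 2.9) before and (7.3, 3.8) after.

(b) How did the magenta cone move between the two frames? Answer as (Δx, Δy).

(-2.3, -2.4)

The magenta cone started near (9.2, 4.2) and ended near (6.9, 1.8).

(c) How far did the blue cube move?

1.3

The blue cube was near (5.8, 6.2) before and (5.0, 5.2) after, so it travelled √(0.8² + 1.0²) ≈ 1.3 units.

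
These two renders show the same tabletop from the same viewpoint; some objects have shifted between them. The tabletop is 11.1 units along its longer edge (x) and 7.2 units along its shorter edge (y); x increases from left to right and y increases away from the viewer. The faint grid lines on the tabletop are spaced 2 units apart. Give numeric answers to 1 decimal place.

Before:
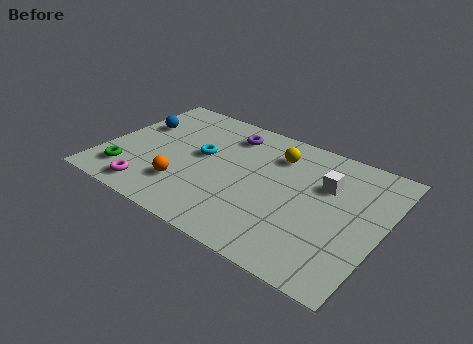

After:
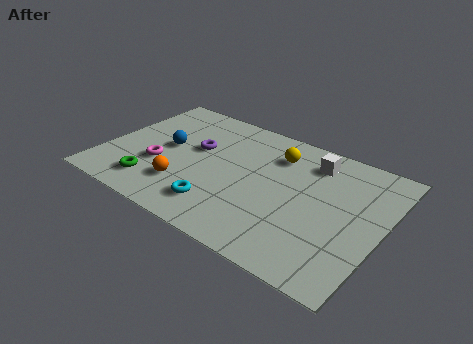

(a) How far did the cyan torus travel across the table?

2.8

The cyan torus moved from about (3.8, 4.0) to (5.0, 1.5), a distance of √(1.2² + 2.5²) ≈ 2.8.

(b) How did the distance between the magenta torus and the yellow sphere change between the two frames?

-1.0

The distance was about 6.2 in the first image and 5.2 in the second, so they moved 1.0 units closer together.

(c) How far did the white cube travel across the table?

1.2

The white cube moved from about (8.7, 4.8) to (8.0, 5.8), a distance of √(0.7² + 1.0²) ≈ 1.2.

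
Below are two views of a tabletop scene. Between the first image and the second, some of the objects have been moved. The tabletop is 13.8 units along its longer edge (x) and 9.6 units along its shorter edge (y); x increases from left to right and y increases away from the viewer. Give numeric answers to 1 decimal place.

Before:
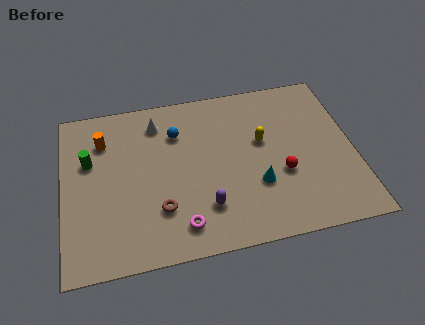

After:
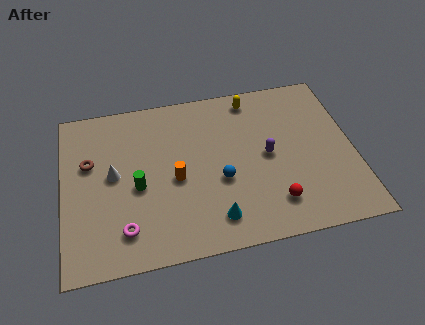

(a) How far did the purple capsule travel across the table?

3.9

The purple capsule moved from about (6.6, 2.4) to (9.7, 4.8), a distance of √(3.1² + 2.4²) ≈ 3.9.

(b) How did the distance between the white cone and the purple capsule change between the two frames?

+1.5

The distance was about 5.8 in the first image and 7.3 in the second, so they moved 1.5 units further apart.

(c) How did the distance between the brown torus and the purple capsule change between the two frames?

+6.4

They were about 2.1 units apart before and 8.5 after — 6.4 units further apart.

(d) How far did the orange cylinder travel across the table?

4.4

The orange cylinder moved from about (2.0, 7.2) to (5.3, 4.3), a distance of √(3.3² + 2.9²) ≈ 4.4.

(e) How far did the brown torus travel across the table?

4.6

The brown torus moved from about (4.5, 2.7) to (1.3, 6.0), a distance of √(3.2² + 3.3²) ≈ 4.6.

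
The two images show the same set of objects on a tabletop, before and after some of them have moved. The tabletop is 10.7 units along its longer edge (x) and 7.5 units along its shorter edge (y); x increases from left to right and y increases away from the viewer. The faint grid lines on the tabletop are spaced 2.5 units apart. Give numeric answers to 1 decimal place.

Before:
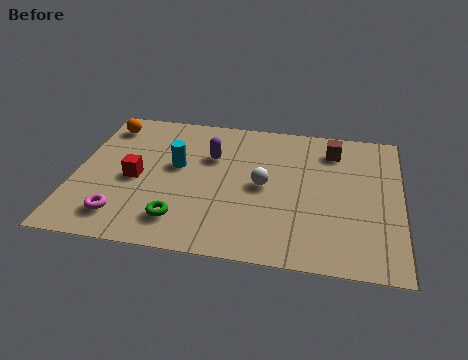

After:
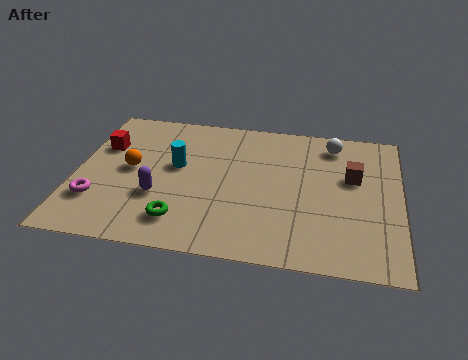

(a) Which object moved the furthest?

the white sphere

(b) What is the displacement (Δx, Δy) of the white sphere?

(2.2, 2.6)

The white sphere started near (6.2, 3.7) and ended near (8.4, 6.3).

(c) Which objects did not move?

the green torus and the cyan cylinder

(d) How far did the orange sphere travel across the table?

2.5

The orange sphere moved from about (0.8, 6.2) to (1.8, 3.9), a distance of √(1.0² + 2.3²) ≈ 2.5.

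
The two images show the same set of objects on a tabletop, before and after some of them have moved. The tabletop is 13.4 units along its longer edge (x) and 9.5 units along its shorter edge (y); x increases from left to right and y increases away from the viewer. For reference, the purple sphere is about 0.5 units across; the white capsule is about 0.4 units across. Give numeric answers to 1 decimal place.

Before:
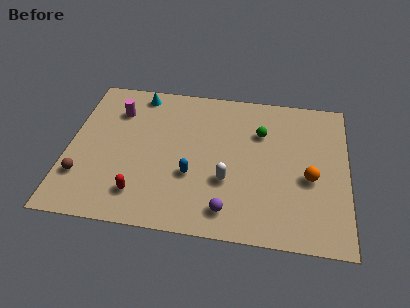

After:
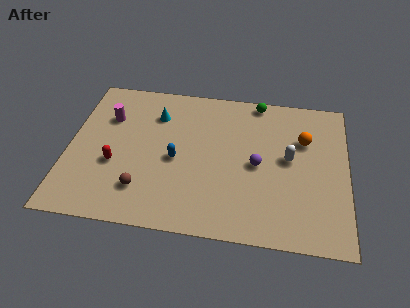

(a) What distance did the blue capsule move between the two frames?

1.2

From (6.0, 3.4) to (5.2, 4.3), the blue capsule covered √(0.8² + 0.9²) ≈ 1.2 units.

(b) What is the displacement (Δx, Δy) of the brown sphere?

(2.9, -0.4)

The brown sphere was at about (0.8, 2.6) and moved to about (3.7, 2.2).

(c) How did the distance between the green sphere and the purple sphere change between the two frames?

-1.1

The distance was about 5.3 in the first image and 4.2 in the second, so they moved 1.1 units closer together.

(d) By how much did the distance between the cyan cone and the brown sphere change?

-1.4

They were about 6.3 units apart before and 4.9 after — 1.4 units closer together.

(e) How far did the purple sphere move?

3.3

From (7.8, 1.5) to (9.1, 4.5), the purple sphere covered √(1.3² + 3.0²) ≈ 3.3 units.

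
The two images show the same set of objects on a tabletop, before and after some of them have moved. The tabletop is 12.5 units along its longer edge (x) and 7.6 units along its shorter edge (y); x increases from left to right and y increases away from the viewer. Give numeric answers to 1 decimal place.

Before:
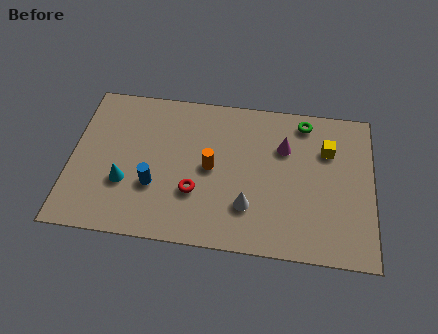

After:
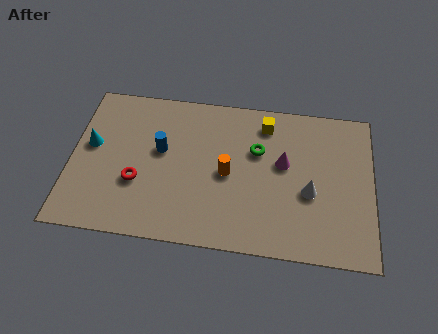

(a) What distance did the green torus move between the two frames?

2.5

From (9.6, 6.6) to (7.7, 4.9), the green torus covered √(1.9² + 1.7²) ≈ 2.5 units.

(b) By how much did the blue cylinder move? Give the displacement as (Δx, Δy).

(0.2, 1.8)

The blue cylinder started near (3.5, 2.6) and ended near (3.7, 4.4).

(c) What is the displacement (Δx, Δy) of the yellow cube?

(-2.6, 1.0)

From the two frames, the yellow cube sits at roughly (10.6, 5.3) before and (8.0, 6.3) after.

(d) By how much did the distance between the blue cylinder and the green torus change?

-3.3

Before: roughly 7.3 units apart; after: 4.0. That's 3.3 units closer together.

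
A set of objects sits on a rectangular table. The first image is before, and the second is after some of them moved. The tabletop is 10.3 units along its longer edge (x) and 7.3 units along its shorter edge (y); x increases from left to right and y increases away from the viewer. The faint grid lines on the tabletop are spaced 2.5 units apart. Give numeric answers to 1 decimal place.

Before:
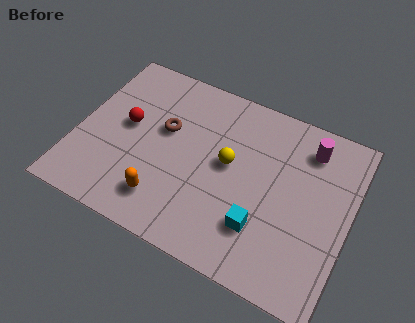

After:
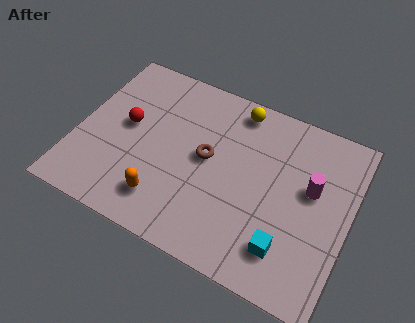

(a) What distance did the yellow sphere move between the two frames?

2.4

From (5.7, 4.0) to (5.7, 6.4), the yellow sphere covered √(0.0² + 2.4²) ≈ 2.4 units.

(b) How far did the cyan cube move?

1.1

From (7.2, 2.0) to (8.2, 1.6), the cyan cube covered √(1.0² + 0.4²) ≈ 1.1 units.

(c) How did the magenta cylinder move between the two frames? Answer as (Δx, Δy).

(0.3, -1.6)

The magenta cylinder was at about (8.5, 5.9) and moved to about (8.8, 4.3).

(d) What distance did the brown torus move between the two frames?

1.8

The brown torus was near (3.2, 4.4) before and (4.9, 3.9) after, so it travelled √(1.7² + 0.5²) ≈ 1.8 units.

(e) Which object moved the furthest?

the yellow sphere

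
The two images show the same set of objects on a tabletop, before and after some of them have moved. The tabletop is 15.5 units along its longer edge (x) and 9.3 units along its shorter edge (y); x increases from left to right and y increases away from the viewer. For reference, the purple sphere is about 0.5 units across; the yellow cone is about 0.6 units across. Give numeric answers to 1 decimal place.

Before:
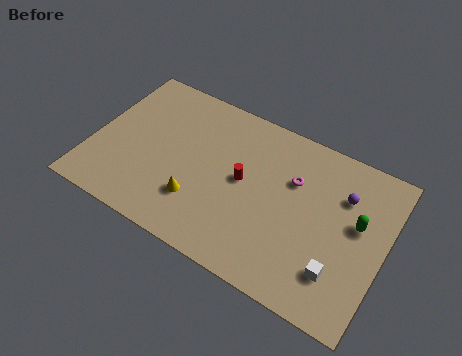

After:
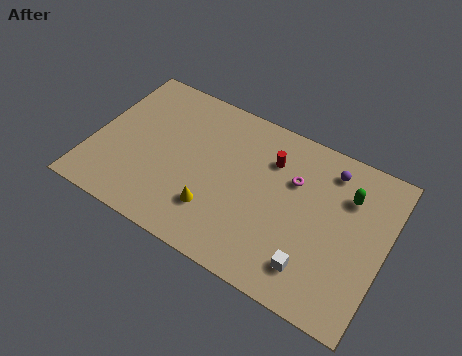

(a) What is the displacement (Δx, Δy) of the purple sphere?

(-0.9, 1.1)

The purple sphere was at about (13.1, 6.6) and moved to about (12.2, 7.7).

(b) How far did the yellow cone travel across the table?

0.9

From (5.9, 2.6) to (6.8, 2.5), the yellow cone covered √(0.9² + 0.1²) ≈ 0.9 units.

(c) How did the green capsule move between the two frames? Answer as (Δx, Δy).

(-0.7, 1.3)

The green capsule started near (14.0, 5.4) and ended near (13.3, 6.7).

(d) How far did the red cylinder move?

2.2

The red cylinder moved from about (8.0, 4.9) to (9.2, 6.8), a distance of √(1.2² + 1.9²) ≈ 2.2.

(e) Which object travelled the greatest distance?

the red cylinder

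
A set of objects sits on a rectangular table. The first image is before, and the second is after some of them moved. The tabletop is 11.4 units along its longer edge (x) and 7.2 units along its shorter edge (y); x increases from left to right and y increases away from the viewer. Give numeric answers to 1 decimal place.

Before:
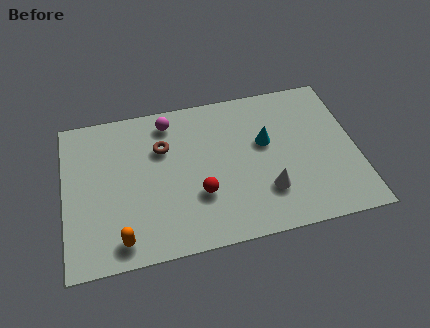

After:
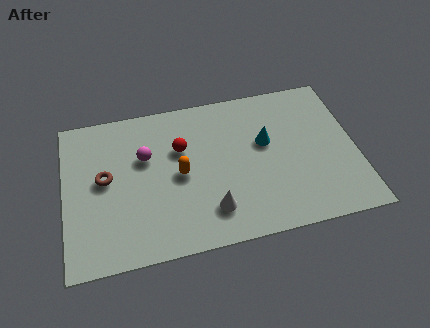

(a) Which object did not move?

the cyan cone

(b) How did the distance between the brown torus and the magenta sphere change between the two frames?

+0.5

They were about 1.2 units apart before and 1.7 after — 0.5 units further apart.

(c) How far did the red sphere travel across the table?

2.4

From (5.2, 2.4) to (4.6, 4.7), the red sphere covered √(0.6² + 2.3²) ≈ 2.4 units.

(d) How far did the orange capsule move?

3.5

From (2.1, 1.0) to (4.5, 3.5), the orange capsule covered √(2.4² + 2.5²) ≈ 3.5 units.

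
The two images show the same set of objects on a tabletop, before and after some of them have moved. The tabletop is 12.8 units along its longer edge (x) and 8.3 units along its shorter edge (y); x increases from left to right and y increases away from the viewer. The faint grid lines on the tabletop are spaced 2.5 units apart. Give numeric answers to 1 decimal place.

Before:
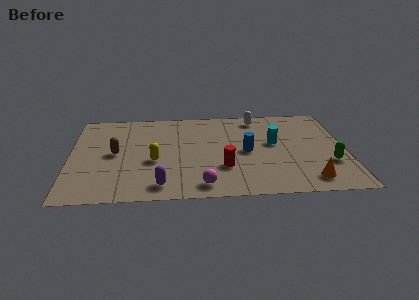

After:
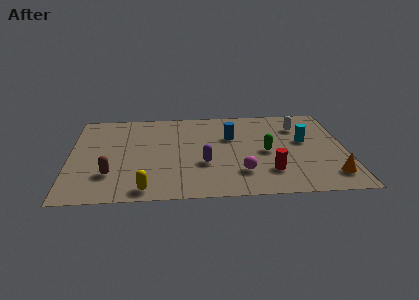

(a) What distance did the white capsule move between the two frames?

2.1

The white capsule was near (8.8, 7.2) before and (10.7, 6.2) after, so it travelled √(1.9² + 1.0²) ≈ 2.1 units.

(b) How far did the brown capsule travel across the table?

1.9

From (2.1, 4.2) to (1.9, 2.3), the brown capsule covered √(0.2² + 1.9²) ≈ 1.9 units.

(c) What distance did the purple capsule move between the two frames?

2.7

From (4.2, 1.2) to (6.2, 3.0), the purple capsule covered √(2.0² + 1.8²) ≈ 2.7 units.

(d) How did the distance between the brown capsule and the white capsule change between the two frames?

+2.3

Before: roughly 7.3 units apart; after: 9.6. That's 2.3 units further apart.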